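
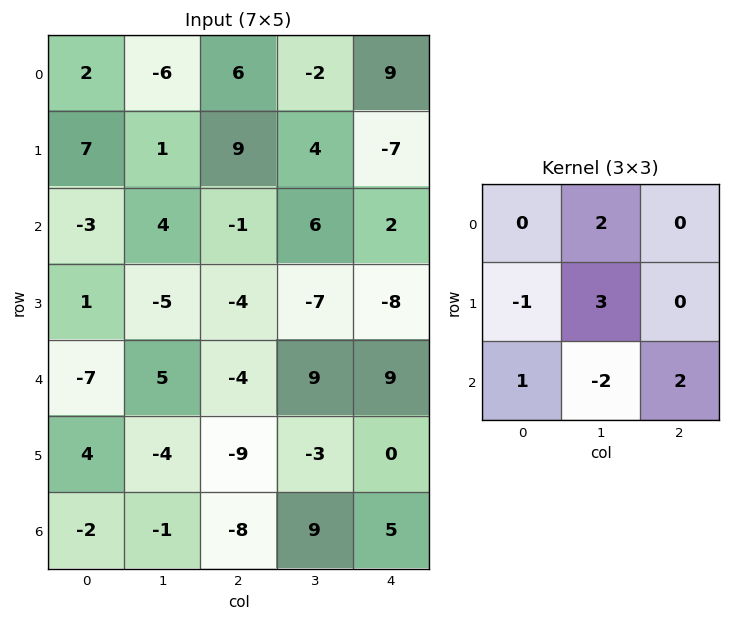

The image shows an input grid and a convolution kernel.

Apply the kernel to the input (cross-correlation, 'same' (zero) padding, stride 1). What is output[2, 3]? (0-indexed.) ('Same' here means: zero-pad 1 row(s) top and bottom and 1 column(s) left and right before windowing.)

21

The receptive field on the zero-padded input at this output position is [9 4 -7 / -1 6 2 / -4 -7 -8]. Elementwise product with the kernel and sum: 4·2 + -1·-1 + 6·3 + -4·1 + -7·-2 + -8·2.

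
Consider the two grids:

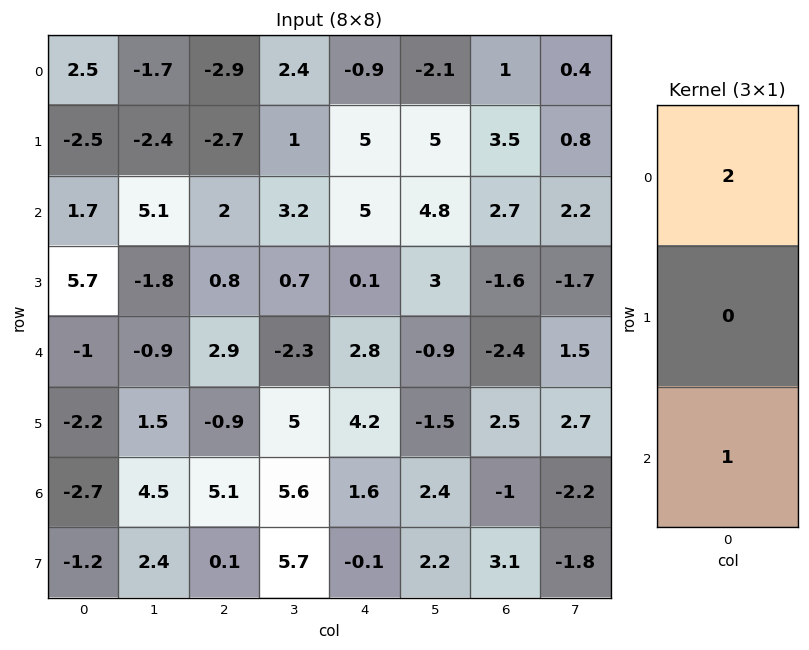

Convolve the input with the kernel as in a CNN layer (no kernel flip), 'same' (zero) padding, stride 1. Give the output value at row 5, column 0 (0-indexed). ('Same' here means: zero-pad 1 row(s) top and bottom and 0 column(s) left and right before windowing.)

The receptive field on the zero-padded input at this output position is [-1 / -2.2 / -2.7]. Elementwise product with the kernel and sum: -1·2 + -2.7·1.

-4.7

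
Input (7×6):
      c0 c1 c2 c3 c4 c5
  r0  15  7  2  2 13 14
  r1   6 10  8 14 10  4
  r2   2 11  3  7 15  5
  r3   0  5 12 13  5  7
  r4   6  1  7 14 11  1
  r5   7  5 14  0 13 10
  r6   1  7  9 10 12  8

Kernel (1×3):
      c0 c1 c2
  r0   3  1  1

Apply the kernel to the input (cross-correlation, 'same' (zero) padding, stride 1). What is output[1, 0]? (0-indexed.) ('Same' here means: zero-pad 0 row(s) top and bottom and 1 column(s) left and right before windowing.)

The receptive field on the zero-padded input at this output position is [0 6 10]. Elementwise product with the kernel and sum: 0·3 + 6·1 + 10·1.

16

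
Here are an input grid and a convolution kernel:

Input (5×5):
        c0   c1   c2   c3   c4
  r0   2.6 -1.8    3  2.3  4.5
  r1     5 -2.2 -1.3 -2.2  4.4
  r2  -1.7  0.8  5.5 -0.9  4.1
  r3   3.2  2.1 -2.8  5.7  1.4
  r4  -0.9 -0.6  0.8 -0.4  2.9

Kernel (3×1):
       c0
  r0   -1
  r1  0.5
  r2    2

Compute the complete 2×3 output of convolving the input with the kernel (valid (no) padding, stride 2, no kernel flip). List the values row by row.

Output[0,0]: The receptive field on the input at this output position is [2.6 / 5 / -1.7]. Elementwise product with the kernel and sum: 2.6·-1 + 5·0.5 + -1.7·2.

-3.5 7.35 5.9
1.5 -5.3 2.4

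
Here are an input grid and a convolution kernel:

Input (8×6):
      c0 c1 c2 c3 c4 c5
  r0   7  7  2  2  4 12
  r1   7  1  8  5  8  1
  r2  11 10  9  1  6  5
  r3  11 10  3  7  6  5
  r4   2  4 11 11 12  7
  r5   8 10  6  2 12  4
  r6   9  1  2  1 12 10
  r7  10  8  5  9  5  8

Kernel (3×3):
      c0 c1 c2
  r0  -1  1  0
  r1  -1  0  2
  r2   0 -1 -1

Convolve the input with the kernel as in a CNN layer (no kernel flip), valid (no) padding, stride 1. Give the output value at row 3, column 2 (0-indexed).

The receptive field on the input at this output position is [3 7 6 / 11 11 12 / 6 2 12]. Elementwise product with the kernel and sum: 3·-1 + 7·1 + 11·-1 + 12·2 + 2·-1 + 12·-1.

3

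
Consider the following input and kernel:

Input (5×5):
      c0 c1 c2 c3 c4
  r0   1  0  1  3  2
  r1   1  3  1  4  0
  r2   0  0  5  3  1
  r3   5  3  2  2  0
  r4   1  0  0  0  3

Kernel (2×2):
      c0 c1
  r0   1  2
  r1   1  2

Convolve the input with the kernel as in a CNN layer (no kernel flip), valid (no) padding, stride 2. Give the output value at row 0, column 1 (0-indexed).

16

The receptive field on the input at this output position is [1 3 / 1 4]. Elementwise product with the kernel and sum: 1·1 + 3·2 + 1·1 + 4·2.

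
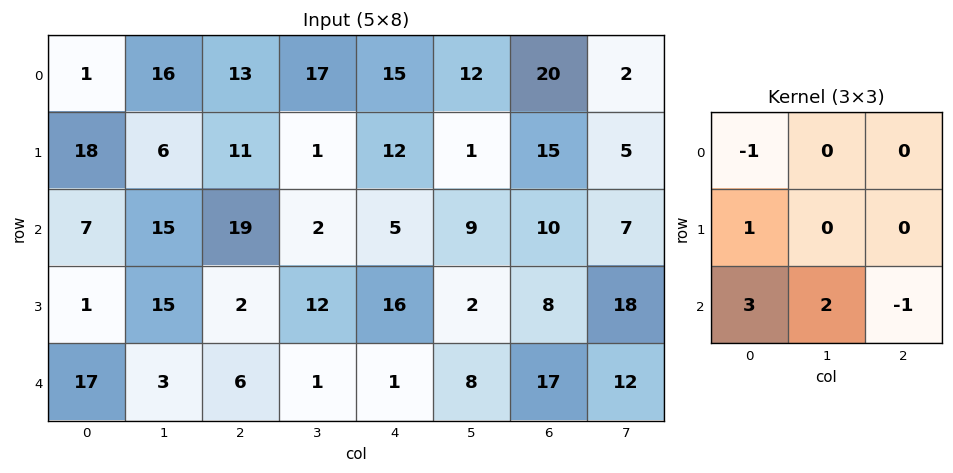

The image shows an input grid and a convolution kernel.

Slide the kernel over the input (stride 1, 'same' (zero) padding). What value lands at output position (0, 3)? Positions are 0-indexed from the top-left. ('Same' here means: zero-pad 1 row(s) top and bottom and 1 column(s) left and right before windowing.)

36

The receptive field on the zero-padded input at this output position is [0 0 0 / 13 17 15 / 11 1 12]. Elementwise product with the kernel and sum: 0·-1 + 13·1 + 11·3 + 1·2 + 12·-1.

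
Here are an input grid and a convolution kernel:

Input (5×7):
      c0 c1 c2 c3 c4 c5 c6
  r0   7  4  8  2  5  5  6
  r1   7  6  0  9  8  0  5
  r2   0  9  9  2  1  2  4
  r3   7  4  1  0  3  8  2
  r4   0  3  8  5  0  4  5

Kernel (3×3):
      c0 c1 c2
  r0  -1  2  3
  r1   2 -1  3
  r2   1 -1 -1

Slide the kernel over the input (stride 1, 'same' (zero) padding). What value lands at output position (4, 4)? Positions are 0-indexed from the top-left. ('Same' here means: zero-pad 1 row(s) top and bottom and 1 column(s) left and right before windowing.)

The receptive field on the zero-padded input at this output position is [0 3 8 / 5 0 4 / 0 0 0]. Elementwise product with the kernel and sum: 0·-1 + 3·2 + 8·3 + 5·2 + 0·-1 + 4·3 + 0·1 + 0·-1 + 0·-1.

52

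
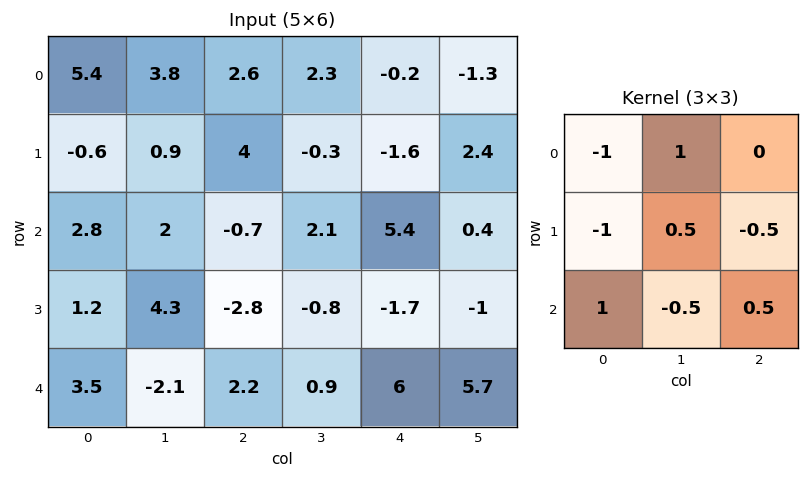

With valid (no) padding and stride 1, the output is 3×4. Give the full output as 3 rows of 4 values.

-1.1 3.45 -2.7 -4.6
-2.3 5 -8.5 -1.35
7.2 -10.75 10.8 4.5

Output[0,0]: The receptive field on the input at this output position is [5.4 3.8 2.6 / -0.6 0.9 4 / 2.8 2 -0.7]. Elementwise product with the kernel and sum: 5.4·-1 + 3.8·1 + -0.6·-1 + 0.9·0.5 + 4·-0.5 + 2.8·1 + 2·-0.5 + -0.7·0.5.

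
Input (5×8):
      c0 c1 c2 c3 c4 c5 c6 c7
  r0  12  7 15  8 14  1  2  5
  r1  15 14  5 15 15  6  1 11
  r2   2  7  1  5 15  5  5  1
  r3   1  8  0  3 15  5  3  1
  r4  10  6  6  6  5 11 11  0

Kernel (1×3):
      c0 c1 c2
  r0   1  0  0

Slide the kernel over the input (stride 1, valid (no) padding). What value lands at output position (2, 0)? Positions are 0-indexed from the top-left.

2

The receptive field on the input at this output position is [2 7 1]. Elementwise product with the kernel and sum: 2·1.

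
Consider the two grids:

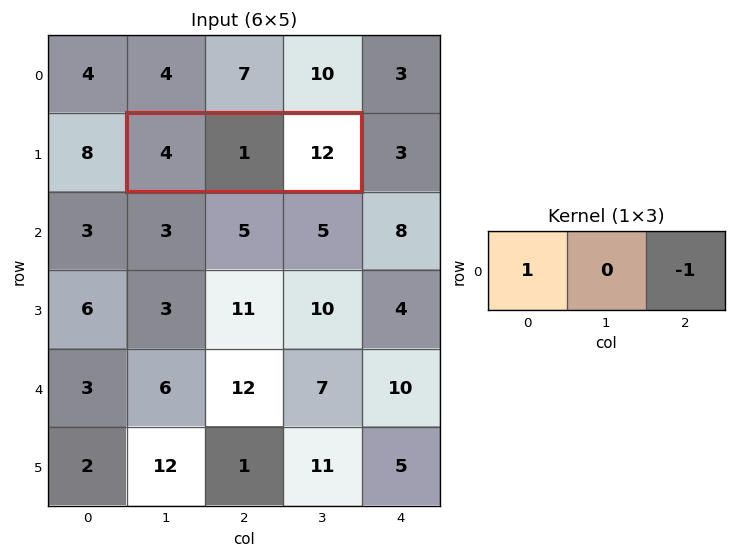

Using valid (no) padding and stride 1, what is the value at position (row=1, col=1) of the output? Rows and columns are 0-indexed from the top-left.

The receptive field on the input at this output position is [4 1 12]. Elementwise product with the kernel and sum: 4·1 + 12·-1.

-8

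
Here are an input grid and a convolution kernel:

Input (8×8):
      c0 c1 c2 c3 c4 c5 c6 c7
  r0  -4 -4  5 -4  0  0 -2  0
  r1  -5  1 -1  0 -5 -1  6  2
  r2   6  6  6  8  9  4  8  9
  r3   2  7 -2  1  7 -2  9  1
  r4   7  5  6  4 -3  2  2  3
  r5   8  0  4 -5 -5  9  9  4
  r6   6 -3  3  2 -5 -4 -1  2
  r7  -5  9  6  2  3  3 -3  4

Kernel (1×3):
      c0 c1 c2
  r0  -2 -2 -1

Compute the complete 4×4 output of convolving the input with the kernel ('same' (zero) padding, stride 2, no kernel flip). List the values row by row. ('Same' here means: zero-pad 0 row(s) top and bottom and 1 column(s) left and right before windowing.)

Output[0,0]: The receptive field on the zero-padded input at this output position is [0 -4 -4]. Elementwise product with the kernel and sum: 0·-2 + -4·-2 + -4·-1.
Output[0,1]: The receptive field on the zero-padded input at this output position is [-4 5 -4]. Elementwise product with the kernel and sum: -4·-2 + 5·-2 + -4·-1.

12 2 8 4
-18 -32 -38 -33
-19 -26 -4 -11
-9 -2 10 8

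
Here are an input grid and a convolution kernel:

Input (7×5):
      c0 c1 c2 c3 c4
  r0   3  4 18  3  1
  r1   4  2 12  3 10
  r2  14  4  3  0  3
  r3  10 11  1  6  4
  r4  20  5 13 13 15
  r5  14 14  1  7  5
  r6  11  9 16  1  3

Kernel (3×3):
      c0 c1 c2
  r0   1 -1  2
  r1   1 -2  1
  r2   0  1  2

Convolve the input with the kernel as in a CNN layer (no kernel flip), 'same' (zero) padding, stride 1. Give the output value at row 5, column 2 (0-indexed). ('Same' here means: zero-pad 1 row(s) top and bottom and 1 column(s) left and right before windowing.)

55

The receptive field on the zero-padded input at this output position is [5 13 13 / 14 1 7 / 9 16 1]. Elementwise product with the kernel and sum: 5·1 + 13·-1 + 13·2 + 14·1 + 1·-2 + 7·1 + 16·1 + 1·2.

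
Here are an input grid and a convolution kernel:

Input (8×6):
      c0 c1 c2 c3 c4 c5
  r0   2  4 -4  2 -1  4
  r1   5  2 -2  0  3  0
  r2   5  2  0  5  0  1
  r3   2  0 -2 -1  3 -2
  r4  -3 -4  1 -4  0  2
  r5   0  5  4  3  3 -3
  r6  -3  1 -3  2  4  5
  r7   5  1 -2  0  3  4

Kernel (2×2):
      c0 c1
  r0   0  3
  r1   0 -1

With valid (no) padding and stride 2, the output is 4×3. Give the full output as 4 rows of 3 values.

10 6 12
6 16 5
-17 -15 9
2 6 11

Output[0,0]: The receptive field on the input at this output position is [2 4 / 5 2]. Elementwise product with the kernel and sum: 4·3 + 2·-1.
Output[0,1]: The receptive field on the input at this output position is [-4 2 / -2 0]. Elementwise product with the kernel and sum: 2·3 + 0·-1.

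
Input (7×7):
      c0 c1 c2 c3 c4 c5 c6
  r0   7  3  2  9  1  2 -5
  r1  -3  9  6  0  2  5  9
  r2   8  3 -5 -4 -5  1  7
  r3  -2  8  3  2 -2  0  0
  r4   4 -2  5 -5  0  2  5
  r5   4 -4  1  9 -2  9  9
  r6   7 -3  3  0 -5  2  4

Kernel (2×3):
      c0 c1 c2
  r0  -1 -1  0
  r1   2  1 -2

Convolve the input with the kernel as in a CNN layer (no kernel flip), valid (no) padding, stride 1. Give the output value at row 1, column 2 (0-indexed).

The receptive field on the input at this output position is [6 0 2 / -5 -4 -5]. Elementwise product with the kernel and sum: 6·-1 + 0·-1 + -5·2 + -4·1 + -5·-2.

-10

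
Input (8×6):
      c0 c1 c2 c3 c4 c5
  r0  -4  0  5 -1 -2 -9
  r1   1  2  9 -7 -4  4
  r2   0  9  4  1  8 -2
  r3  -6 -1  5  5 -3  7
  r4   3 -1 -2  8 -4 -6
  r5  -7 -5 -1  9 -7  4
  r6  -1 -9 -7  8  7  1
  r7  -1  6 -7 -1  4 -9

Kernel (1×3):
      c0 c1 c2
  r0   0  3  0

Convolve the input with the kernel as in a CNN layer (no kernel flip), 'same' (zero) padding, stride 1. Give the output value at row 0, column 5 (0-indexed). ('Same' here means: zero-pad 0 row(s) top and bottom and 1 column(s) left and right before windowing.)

-27

The receptive field on the zero-padded input at this output position is [-2 -9 0]. Elementwise product with the kernel and sum: -9·3.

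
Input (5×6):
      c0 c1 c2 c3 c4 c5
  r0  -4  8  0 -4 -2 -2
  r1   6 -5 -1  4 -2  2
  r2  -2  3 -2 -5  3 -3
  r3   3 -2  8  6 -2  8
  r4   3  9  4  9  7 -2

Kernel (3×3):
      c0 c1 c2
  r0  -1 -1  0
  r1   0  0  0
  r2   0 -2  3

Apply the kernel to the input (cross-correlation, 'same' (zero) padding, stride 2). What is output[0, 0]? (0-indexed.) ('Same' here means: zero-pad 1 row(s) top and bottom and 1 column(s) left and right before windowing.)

The receptive field on the zero-padded input at this output position is [0 0 0 / 0 -4 8 / 0 6 -5]. Elementwise product with the kernel and sum: 0·-1 + 0·-1 + 6·-2 + -5·3.

-27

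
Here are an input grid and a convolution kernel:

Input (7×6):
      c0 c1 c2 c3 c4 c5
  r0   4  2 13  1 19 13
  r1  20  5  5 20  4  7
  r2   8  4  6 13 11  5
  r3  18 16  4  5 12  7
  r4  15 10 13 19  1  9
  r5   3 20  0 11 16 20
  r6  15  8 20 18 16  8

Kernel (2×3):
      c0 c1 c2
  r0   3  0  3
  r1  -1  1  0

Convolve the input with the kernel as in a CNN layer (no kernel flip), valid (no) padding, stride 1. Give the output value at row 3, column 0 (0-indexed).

The receptive field on the input at this output position is [18 16 4 / 15 10 13]. Elementwise product with the kernel and sum: 18·3 + 4·3 + 15·-1 + 10·1.

61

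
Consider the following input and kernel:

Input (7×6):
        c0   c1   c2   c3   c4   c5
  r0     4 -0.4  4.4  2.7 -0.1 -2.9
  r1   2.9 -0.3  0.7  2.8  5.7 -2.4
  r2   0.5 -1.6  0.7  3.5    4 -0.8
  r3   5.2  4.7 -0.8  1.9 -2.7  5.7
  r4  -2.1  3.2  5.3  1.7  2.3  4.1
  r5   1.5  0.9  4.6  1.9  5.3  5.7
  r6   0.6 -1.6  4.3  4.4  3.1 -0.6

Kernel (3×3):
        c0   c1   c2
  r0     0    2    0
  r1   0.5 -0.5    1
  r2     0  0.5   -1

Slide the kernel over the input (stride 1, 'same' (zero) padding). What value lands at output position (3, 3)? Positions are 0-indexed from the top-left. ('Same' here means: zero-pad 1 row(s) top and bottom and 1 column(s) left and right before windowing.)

1.5

The receptive field on the zero-padded input at this output position is [0.7 3.5 4 / -0.8 1.9 -2.7 / 5.3 1.7 2.3]. Elementwise product with the kernel and sum: 3.5·2 + -0.8·0.5 + 1.9·-0.5 + -2.7·1 + 1.7·0.5 + 2.3·-1.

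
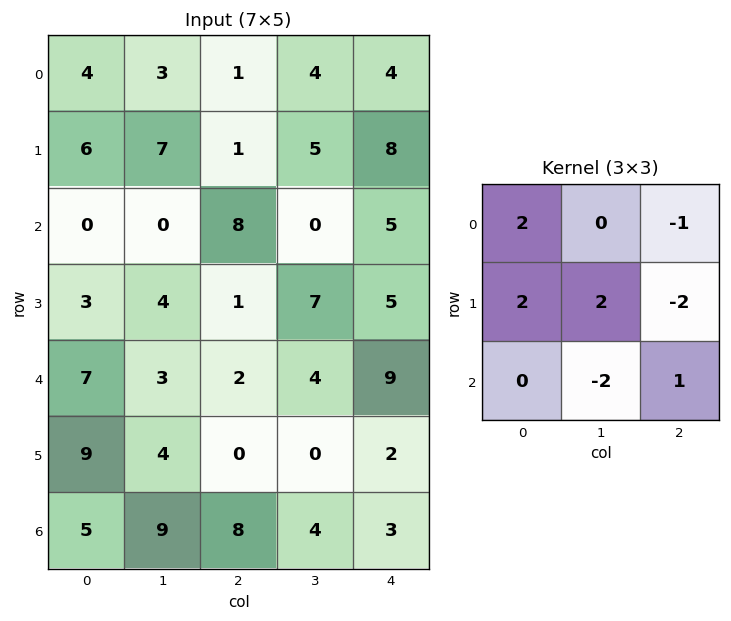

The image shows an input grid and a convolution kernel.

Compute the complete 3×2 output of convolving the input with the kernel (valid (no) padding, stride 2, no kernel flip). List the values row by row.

39 -1
0 18
28 -14

Output[0,0]: The receptive field on the input at this output position is [4 3 1 / 6 7 1 / 0 0 8]. Elementwise product with the kernel and sum: 4·2 + 1·-1 + 6·2 + 7·2 + 1·-2 + 0·-2 + 8·1.
Output[0,1]: The receptive field on the input at this output position is [1 4 4 / 1 5 8 / 8 0 5]. Elementwise product with the kernel and sum: 1·2 + 4·-1 + 1·2 + 5·2 + 8·-2 + 0·-2 + 5·1.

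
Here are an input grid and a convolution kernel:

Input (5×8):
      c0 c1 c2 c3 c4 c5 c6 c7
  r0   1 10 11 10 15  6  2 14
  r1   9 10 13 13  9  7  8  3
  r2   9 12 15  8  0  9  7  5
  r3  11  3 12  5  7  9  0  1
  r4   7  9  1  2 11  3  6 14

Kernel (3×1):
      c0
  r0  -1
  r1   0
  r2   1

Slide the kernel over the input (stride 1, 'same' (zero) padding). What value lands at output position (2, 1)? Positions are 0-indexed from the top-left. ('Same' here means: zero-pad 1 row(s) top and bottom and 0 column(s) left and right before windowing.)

-7

The receptive field on the zero-padded input at this output position is [10 / 12 / 3]. Elementwise product with the kernel and sum: 10·-1 + 3·1.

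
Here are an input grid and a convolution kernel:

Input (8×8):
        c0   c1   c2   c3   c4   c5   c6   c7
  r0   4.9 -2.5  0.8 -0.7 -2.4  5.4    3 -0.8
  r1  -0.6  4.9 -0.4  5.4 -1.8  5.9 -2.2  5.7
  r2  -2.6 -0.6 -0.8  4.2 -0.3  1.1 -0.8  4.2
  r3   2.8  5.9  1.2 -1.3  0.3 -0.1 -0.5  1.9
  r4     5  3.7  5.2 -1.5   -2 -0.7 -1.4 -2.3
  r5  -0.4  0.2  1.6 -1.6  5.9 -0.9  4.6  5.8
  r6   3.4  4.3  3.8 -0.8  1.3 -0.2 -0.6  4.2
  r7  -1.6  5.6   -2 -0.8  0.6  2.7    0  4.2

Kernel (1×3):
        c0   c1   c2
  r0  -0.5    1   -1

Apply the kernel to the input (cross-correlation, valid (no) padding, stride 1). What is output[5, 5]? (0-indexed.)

The receptive field on the input at this output position is [-0.9 4.6 5.8]. Elementwise product with the kernel and sum: -0.9·-0.5 + 4.6·1 + 5.8·-1.

-0.75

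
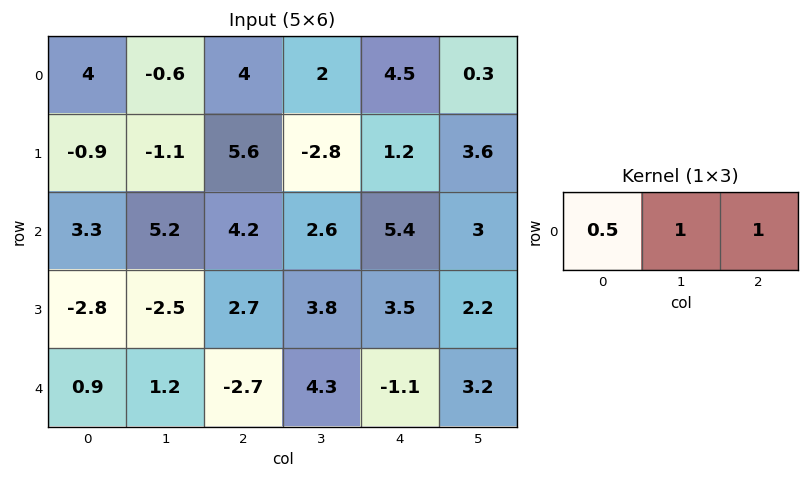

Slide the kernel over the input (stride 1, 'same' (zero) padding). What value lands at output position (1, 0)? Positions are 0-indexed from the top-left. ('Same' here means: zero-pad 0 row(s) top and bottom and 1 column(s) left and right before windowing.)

-2

The receptive field on the zero-padded input at this output position is [0 -0.9 -1.1]. Elementwise product with the kernel and sum: 0·0.5 + -0.9·1 + -1.1·1.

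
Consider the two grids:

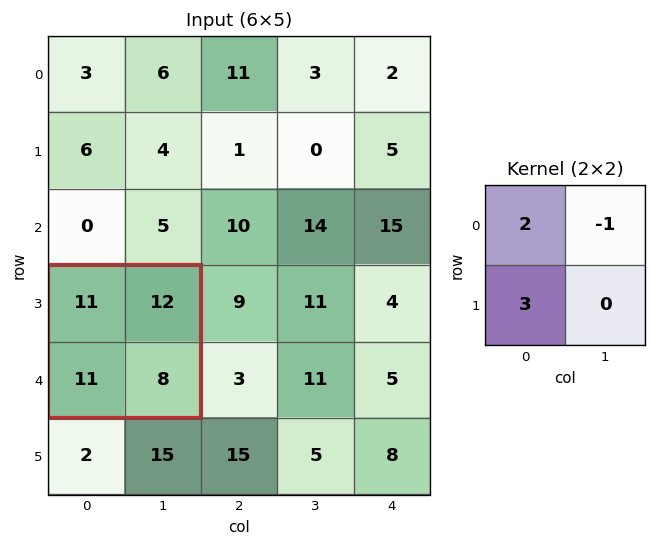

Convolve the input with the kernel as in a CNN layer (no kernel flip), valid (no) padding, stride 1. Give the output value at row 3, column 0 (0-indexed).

The receptive field on the input at this output position is [11 12 / 11 8]. Elementwise product with the kernel and sum: 11·2 + 12·-1 + 11·3.

43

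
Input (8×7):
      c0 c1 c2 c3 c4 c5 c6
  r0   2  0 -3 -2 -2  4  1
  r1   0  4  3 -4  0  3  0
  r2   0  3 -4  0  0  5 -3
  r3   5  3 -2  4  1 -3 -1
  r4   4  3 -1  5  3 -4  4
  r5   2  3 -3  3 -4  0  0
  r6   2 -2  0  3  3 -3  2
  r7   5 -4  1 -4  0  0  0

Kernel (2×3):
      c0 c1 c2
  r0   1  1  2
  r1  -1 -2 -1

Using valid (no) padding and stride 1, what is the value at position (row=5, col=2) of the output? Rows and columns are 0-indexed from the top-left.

-17

The receptive field on the input at this output position is [-3 3 -4 / 0 3 3]. Elementwise product with the kernel and sum: -3·1 + 3·1 + -4·2 + 0·-1 + 3·-2 + 3·-1.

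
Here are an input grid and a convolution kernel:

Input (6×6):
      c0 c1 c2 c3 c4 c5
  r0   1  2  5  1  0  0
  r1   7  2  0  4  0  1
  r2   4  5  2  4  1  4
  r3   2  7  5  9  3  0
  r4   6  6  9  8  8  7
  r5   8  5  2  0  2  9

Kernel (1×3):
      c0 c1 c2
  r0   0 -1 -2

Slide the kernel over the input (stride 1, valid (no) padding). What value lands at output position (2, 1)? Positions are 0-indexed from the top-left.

The receptive field on the input at this output position is [5 2 4]. Elementwise product with the kernel and sum: 2·-1 + 4·-2.

-10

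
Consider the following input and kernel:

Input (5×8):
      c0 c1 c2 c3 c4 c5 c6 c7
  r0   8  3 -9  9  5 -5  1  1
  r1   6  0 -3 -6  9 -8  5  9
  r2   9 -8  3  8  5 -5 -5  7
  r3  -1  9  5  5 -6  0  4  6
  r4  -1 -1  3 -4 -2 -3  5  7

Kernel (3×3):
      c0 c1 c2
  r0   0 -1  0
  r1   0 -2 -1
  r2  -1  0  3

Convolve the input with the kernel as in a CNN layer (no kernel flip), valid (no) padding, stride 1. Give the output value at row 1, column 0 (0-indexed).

The receptive field on the input at this output position is [6 0 -3 / 9 -8 3 / -1 9 5]. Elementwise product with the kernel and sum: 0·-1 + -8·-2 + 3·-1 + -1·-1 + 5·3.

29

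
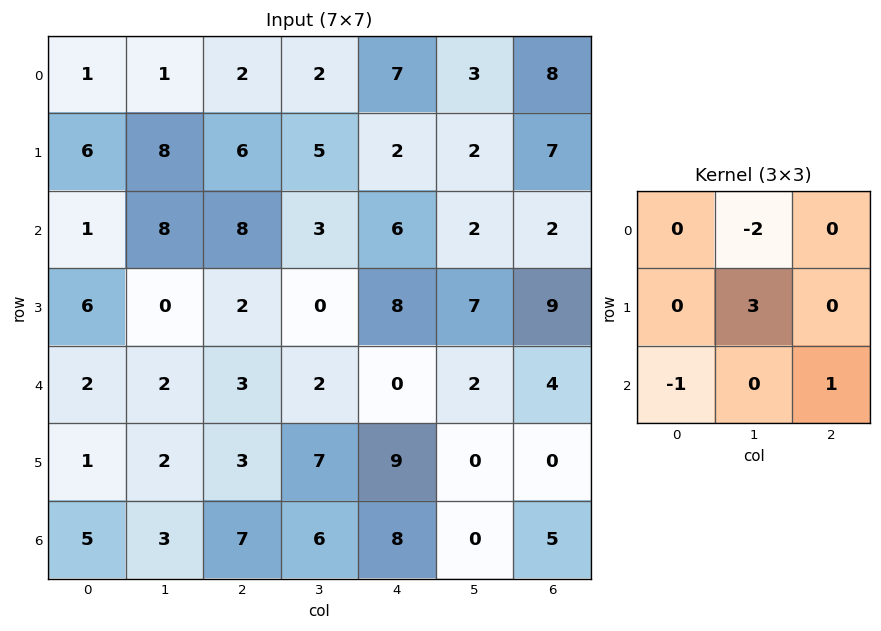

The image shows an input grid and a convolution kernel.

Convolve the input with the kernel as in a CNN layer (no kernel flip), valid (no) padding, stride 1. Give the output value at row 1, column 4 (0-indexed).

The receptive field on the input at this output position is [2 2 7 / 6 2 2 / 8 7 9]. Elementwise product with the kernel and sum: 2·-2 + 2·3 + 8·-1 + 9·1.

3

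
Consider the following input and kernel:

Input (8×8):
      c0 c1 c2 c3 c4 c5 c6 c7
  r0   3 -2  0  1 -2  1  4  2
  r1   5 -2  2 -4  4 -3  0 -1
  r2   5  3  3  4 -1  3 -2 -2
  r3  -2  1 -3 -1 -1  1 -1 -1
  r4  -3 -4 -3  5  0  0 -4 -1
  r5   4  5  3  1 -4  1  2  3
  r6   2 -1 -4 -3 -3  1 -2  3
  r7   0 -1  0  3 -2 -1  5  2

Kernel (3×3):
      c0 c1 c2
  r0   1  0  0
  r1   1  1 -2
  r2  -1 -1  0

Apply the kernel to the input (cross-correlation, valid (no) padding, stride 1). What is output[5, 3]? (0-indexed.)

-8

The receptive field on the input at this output position is [1 -4 1 / -3 -3 1 / 3 -2 -1]. Elementwise product with the kernel and sum: 1·1 + -3·1 + -3·1 + 1·-2 + 3·-1 + -2·-1.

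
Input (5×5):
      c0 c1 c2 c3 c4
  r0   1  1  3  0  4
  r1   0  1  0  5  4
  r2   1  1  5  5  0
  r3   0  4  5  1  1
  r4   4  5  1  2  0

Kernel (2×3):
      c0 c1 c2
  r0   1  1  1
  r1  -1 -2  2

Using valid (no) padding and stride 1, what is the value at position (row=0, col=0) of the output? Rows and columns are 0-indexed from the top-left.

The receptive field on the input at this output position is [1 1 3 / 0 1 0]. Elementwise product with the kernel and sum: 1·1 + 1·1 + 3·1 + 0·-1 + 1·-2 + 0·2.

3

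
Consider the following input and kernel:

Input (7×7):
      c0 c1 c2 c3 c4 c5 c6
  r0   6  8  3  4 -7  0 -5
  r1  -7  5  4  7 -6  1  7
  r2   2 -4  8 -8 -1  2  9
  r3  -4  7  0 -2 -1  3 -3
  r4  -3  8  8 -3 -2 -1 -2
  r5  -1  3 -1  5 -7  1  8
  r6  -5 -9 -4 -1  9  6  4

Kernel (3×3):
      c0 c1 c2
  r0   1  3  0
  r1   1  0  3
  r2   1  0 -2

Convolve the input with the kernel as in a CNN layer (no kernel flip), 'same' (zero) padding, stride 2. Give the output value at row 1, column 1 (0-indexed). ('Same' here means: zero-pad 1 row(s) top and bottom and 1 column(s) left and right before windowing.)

0

The receptive field on the zero-padded input at this output position is [5 4 7 / -4 8 -8 / 7 0 -2]. Elementwise product with the kernel and sum: 5·1 + 4·3 + -4·1 + -8·3 + 7·1 + -2·-2.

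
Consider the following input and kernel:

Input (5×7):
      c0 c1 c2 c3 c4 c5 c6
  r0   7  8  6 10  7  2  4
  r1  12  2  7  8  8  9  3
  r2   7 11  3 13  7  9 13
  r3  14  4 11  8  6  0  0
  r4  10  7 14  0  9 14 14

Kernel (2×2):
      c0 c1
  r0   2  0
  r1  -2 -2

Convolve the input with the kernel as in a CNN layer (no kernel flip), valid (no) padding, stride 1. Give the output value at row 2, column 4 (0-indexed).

The receptive field on the input at this output position is [7 9 / 6 0]. Elementwise product with the kernel and sum: 7·2 + 6·-2 + 0·-2.

2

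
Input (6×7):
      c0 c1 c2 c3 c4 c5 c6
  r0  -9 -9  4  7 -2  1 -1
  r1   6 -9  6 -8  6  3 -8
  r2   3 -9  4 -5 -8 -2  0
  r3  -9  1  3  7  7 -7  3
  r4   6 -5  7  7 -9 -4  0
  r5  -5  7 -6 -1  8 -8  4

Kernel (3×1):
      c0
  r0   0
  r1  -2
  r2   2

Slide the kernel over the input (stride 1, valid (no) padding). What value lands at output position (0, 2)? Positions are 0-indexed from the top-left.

-4

The receptive field on the input at this output position is [4 / 6 / 4]. Elementwise product with the kernel and sum: 6·-2 + 4·2.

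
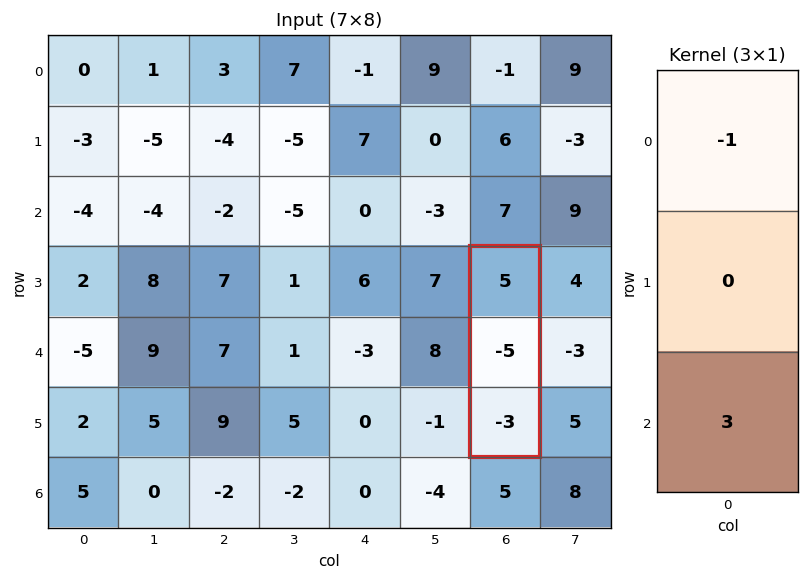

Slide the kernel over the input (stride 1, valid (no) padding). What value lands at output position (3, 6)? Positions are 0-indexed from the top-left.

The receptive field on the input at this output position is [5 / -5 / -3]. Elementwise product with the kernel and sum: 5·-1 + -3·3.

-14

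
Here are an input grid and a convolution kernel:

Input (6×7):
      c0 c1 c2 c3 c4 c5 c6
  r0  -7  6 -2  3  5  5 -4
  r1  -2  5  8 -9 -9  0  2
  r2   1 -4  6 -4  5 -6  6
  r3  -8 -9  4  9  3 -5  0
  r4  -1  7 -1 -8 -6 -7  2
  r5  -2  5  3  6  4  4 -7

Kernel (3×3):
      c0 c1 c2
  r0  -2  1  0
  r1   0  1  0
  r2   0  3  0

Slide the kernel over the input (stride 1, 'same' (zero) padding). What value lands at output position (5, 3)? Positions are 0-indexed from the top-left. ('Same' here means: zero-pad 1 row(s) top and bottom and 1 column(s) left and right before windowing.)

0

The receptive field on the zero-padded input at this output position is [-1 -8 -6 / 3 6 4 / 0 0 0]. Elementwise product with the kernel and sum: -1·-2 + -8·1 + 6·1 + 0·3.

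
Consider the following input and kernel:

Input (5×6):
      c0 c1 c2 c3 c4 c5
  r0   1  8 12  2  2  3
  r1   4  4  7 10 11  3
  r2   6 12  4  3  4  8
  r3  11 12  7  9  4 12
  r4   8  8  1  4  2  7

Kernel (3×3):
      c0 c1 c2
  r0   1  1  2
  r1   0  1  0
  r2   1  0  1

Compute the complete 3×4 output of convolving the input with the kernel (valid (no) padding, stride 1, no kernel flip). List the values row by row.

Output[0,0]: The receptive field on the input at this output position is [1 8 12 / 4 4 7 / 6 12 4]. Elementwise product with the kernel and sum: 1·1 + 8·1 + 12·2 + 4·1 + 6·1 + 4·1.
Output[0,1]: The receptive field on the input at this output position is [8 12 2 / 4 7 10 / 12 4 3]. Elementwise product with the kernel and sum: 8·1 + 12·1 + 2·2 + 7·1 + 12·1 + 3·1.

47 46 36 32
52 56 53 52
47 41 27 38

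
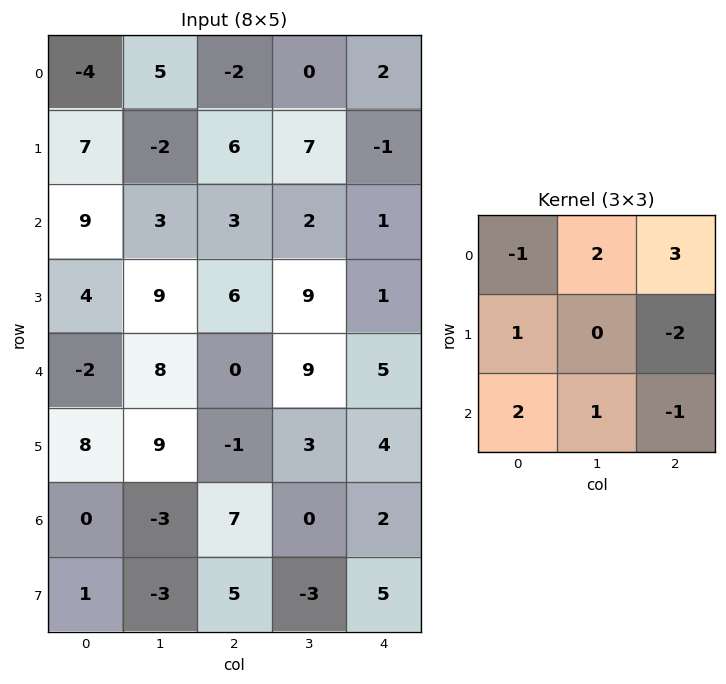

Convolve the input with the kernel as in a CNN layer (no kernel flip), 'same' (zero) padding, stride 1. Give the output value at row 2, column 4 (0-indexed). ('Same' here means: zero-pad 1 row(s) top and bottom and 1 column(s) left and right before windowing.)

12

The receptive field on the zero-padded input at this output position is [7 -1 0 / 2 1 0 / 9 1 0]. Elementwise product with the kernel and sum: 7·-1 + -1·2 + 0·3 + 2·1 + 0·-2 + 9·2 + 1·1 + 0·-1.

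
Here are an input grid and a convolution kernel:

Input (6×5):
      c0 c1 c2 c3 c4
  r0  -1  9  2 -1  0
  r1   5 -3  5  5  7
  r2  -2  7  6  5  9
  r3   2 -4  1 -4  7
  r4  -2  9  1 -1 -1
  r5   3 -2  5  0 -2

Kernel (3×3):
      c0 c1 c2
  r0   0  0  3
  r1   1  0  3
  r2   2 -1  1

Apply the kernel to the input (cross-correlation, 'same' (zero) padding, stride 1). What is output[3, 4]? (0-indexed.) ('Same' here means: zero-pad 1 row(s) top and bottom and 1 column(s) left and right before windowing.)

-5

The receptive field on the zero-padded input at this output position is [5 9 0 / -4 7 0 / -1 -1 0]. Elementwise product with the kernel and sum: 0·3 + -4·1 + 0·3 + -1·2 + -1·-1 + 0·1.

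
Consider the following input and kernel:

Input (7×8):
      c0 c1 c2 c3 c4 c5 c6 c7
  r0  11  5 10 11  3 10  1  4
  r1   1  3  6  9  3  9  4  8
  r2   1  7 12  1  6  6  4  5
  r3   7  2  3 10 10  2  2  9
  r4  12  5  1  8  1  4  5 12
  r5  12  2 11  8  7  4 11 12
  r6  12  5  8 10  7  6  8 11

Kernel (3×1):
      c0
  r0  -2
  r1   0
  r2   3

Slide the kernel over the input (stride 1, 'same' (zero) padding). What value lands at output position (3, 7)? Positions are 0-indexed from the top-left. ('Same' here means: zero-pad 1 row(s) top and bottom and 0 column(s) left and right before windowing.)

The receptive field on the zero-padded input at this output position is [5 / 9 / 12]. Elementwise product with the kernel and sum: 5·-2 + 12·3.

26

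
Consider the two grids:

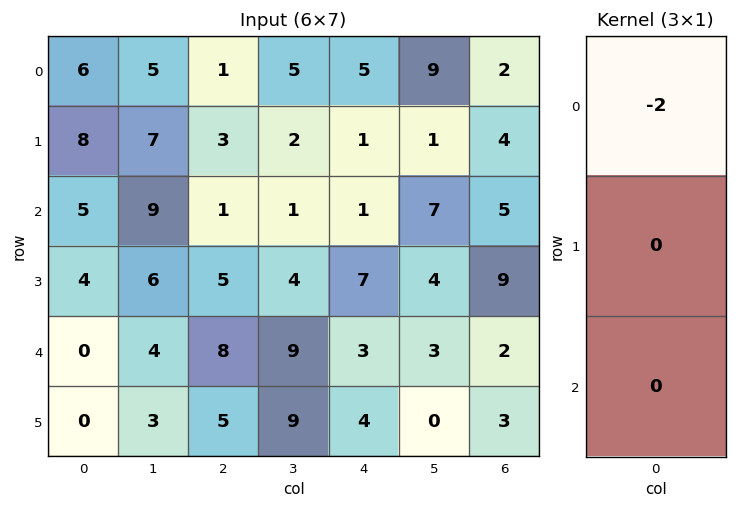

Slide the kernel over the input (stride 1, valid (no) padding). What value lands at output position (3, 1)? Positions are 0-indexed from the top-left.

The receptive field on the input at this output position is [6 / 4 / 3]. Elementwise product with the kernel and sum: 6·-2.

-12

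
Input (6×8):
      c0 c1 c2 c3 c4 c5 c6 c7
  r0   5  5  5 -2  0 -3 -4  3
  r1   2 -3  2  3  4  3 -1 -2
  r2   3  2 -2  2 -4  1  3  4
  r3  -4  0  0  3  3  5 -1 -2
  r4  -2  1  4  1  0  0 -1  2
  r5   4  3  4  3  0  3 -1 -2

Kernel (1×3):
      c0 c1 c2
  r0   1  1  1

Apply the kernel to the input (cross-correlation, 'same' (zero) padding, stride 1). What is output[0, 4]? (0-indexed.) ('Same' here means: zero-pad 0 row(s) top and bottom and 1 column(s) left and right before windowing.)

The receptive field on the zero-padded input at this output position is [-2 0 -3]. Elementwise product with the kernel and sum: -2·1 + 0·1 + -3·1.

-5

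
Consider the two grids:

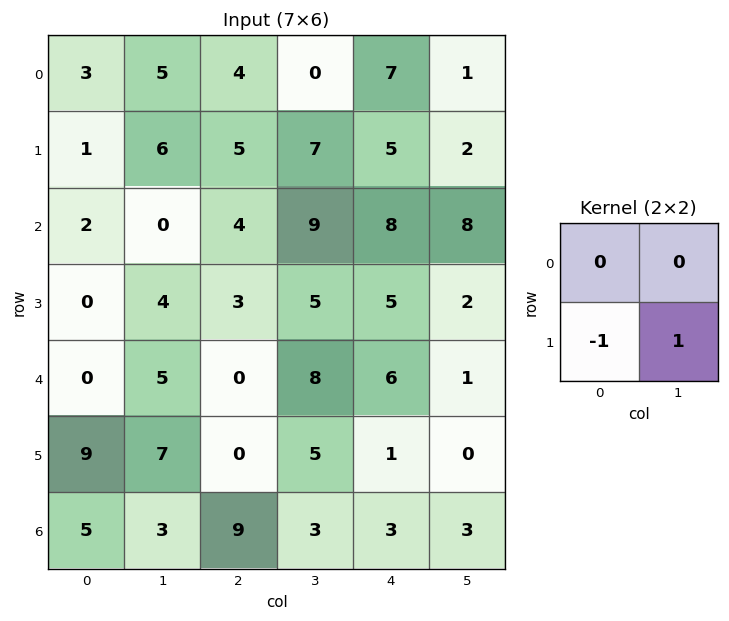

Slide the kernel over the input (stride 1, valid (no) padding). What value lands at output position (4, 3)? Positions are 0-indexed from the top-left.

The receptive field on the input at this output position is [8 6 / 5 1]. Elementwise product with the kernel and sum: 5·-1 + 1·1.

-4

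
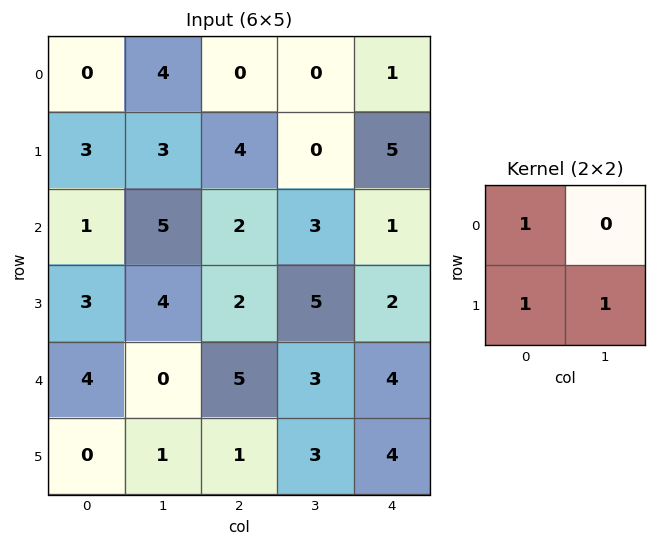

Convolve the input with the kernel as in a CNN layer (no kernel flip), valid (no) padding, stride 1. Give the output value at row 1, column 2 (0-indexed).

The receptive field on the input at this output position is [4 0 / 2 3]. Elementwise product with the kernel and sum: 4·1 + 2·1 + 3·1.

9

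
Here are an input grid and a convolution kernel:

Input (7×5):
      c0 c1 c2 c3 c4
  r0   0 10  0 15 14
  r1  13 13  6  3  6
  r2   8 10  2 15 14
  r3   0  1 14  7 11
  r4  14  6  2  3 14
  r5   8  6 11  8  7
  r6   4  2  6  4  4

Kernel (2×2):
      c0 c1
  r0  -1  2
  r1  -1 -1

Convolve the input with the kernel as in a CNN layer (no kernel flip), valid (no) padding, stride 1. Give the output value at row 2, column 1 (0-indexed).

-21

The receptive field on the input at this output position is [10 2 / 1 14]. Elementwise product with the kernel and sum: 10·-1 + 2·2 + 1·-1 + 14·-1.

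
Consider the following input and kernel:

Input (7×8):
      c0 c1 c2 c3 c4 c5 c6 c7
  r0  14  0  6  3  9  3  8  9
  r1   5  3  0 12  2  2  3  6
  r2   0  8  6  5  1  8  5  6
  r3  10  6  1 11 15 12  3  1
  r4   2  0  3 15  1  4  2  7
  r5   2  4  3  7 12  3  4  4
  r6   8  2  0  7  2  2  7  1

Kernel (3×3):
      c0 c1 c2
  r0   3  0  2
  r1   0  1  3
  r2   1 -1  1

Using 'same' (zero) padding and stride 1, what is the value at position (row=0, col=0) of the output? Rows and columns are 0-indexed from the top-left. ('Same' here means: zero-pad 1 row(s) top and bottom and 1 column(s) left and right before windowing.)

The receptive field on the zero-padded input at this output position is [0 0 0 / 0 14 0 / 0 5 3]. Elementwise product with the kernel and sum: 0·3 + 0·2 + 14·1 + 0·3 + 0·1 + 5·-1 + 3·1.

12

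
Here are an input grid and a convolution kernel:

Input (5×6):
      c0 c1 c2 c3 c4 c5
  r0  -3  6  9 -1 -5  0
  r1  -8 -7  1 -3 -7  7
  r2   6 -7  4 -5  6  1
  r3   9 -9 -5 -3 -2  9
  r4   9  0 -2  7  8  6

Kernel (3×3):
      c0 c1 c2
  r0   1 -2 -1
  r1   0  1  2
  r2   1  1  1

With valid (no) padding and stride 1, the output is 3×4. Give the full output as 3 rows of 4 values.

-26 -24 4 18
1 -29 11 16
4 -16 14 19

Output[0,0]: The receptive field on the input at this output position is [-3 6 9 / -8 -7 1 / 6 -7 4]. Elementwise product with the kernel and sum: -3·1 + 6·-2 + 9·-1 + -7·1 + 1·2 + 6·1 + -7·1 + 4·1.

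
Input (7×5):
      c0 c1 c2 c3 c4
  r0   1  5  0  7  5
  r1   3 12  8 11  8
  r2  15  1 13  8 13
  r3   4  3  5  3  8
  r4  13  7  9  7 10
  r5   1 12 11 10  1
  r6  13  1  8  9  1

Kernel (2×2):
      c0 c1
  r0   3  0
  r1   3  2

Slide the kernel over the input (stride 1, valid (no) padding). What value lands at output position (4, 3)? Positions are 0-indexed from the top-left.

The receptive field on the input at this output position is [7 10 / 10 1]. Elementwise product with the kernel and sum: 7·3 + 10·3 + 1·2.

53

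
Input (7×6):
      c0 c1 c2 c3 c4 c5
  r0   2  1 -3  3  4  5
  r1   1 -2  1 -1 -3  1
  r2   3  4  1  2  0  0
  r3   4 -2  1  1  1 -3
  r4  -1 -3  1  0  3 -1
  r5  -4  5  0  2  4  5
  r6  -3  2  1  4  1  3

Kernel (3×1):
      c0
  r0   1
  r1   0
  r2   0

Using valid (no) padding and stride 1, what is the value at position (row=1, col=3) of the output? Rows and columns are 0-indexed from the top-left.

The receptive field on the input at this output position is [-1 / 2 / 1]. Elementwise product with the kernel and sum: -1·1.

-1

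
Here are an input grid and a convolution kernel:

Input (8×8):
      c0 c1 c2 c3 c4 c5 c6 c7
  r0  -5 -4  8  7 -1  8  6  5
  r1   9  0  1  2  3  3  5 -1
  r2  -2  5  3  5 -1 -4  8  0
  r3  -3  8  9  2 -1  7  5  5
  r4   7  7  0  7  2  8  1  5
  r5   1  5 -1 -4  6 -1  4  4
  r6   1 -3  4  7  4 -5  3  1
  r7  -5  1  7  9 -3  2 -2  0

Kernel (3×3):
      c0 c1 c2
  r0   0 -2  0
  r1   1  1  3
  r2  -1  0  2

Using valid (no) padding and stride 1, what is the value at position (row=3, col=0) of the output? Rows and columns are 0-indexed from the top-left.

-5

The receptive field on the input at this output position is [-3 8 9 / 7 7 0 / 1 5 -1]. Elementwise product with the kernel and sum: 8·-2 + 7·1 + 7·1 + 0·3 + 1·-1 + -1·2.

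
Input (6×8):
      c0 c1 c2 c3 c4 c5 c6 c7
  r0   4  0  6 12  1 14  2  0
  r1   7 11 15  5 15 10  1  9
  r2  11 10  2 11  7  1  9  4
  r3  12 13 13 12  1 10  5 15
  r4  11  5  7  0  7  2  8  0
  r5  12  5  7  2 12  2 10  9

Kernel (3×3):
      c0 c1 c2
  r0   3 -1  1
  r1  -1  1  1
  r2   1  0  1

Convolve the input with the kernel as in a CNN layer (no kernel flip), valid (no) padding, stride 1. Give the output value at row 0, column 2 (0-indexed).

21

The receptive field on the input at this output position is [6 12 1 / 15 5 15 / 2 11 7]. Elementwise product with the kernel and sum: 6·3 + 12·-1 + 1·1 + 15·-1 + 5·1 + 15·1 + 2·1 + 7·1.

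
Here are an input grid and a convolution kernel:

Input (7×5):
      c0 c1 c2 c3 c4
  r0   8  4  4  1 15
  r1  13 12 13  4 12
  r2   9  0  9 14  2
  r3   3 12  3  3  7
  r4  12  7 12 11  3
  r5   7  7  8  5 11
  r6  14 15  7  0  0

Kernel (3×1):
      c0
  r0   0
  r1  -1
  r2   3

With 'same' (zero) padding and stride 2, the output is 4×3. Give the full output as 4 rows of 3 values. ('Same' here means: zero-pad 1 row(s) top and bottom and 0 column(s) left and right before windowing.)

Output[0,0]: The receptive field on the zero-padded input at this output position is [0 / 8 / 13]. Elementwise product with the kernel and sum: 8·-1 + 13·3.

31 35 21
0 0 19
9 12 30
-14 -7 0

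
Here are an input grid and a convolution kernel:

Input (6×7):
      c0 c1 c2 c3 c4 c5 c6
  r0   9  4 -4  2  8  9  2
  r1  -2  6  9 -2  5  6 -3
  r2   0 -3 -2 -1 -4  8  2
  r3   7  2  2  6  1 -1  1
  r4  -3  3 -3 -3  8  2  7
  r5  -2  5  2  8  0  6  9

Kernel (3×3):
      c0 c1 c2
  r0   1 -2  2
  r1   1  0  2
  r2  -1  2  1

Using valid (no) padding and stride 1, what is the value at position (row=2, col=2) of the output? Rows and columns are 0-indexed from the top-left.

1

The receptive field on the input at this output position is [-2 -1 -4 / 2 6 1 / -3 -3 8]. Elementwise product with the kernel and sum: -2·1 + -1·-2 + -4·2 + 2·1 + 1·2 + -3·-1 + -3·2 + 8·1.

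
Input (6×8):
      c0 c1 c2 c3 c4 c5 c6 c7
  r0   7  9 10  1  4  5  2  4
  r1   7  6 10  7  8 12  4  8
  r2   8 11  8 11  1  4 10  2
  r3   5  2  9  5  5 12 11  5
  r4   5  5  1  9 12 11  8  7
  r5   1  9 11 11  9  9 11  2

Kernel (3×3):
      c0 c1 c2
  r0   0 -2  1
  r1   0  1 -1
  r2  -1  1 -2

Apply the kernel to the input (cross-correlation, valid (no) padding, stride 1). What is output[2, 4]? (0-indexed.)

The receptive field on the input at this output position is [1 4 10 / 5 12 11 / 12 11 8]. Elementwise product with the kernel and sum: 4·-2 + 10·1 + 12·1 + 11·-1 + 12·-1 + 11·1 + 8·-2.

-14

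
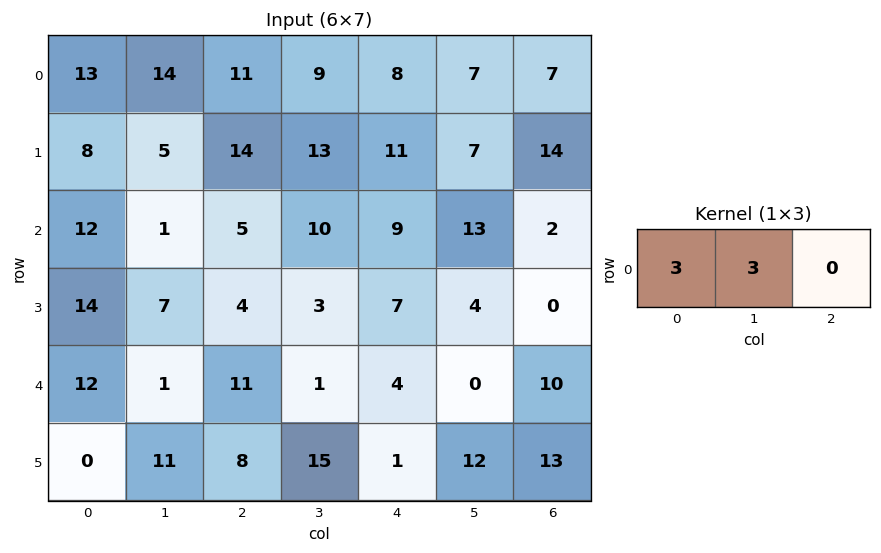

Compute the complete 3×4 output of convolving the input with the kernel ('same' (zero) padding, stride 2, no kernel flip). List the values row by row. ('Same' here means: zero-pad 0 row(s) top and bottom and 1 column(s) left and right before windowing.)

Output[0,0]: The receptive field on the zero-padded input at this output position is [0 13 14]. Elementwise product with the kernel and sum: 0·3 + 13·3.
Output[0,1]: The receptive field on the zero-padded input at this output position is [14 11 9]. Elementwise product with the kernel and sum: 14·3 + 11·3.

39 75 51 42
36 18 57 45
36 36 15 30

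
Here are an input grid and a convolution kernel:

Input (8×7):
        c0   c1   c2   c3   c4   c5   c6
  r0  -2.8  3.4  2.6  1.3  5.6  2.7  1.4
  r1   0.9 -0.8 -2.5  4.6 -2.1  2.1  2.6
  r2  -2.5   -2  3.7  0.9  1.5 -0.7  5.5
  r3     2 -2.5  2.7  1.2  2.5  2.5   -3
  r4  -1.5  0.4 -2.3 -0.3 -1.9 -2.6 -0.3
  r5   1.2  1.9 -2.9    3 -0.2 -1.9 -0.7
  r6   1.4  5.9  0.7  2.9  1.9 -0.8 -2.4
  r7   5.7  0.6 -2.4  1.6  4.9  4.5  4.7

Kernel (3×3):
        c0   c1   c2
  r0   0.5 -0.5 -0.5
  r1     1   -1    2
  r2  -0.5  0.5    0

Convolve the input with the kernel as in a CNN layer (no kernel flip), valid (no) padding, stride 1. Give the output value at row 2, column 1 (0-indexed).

-7.45

The receptive field on the input at this output position is [-2 3.7 0.9 / -2.5 2.7 1.2 / 0.4 -2.3 -0.3]. Elementwise product with the kernel and sum: -2·0.5 + 3.7·-0.5 + 0.9·-0.5 + -2.5·1 + 2.7·-1 + 1.2·2 + 0.4·-0.5 + -2.3·0.5.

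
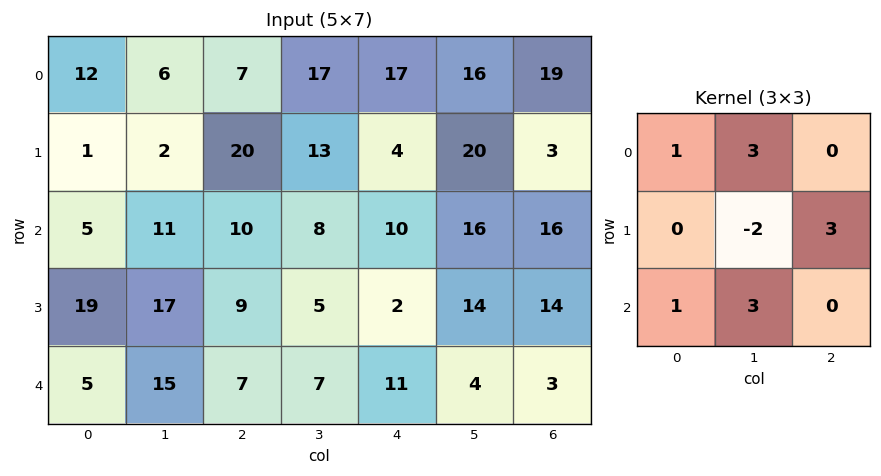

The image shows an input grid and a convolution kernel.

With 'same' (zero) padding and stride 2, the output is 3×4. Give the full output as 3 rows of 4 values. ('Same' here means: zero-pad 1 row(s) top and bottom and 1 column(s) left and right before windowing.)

-3 99 39 -9
83 110 64 53
92 51 1 50

Output[0,0]: The receptive field on the zero-padded input at this output position is [0 0 0 / 0 12 6 / 0 1 2]. Elementwise product with the kernel and sum: 0·1 + 0·3 + 12·-2 + 6·3 + 0·1 + 1·3.
Output[0,1]: The receptive field on the zero-padded input at this output position is [0 0 0 / 6 7 17 / 2 20 13]. Elementwise product with the kernel and sum: 0·1 + 0·3 + 7·-2 + 17·3 + 2·1 + 20·3.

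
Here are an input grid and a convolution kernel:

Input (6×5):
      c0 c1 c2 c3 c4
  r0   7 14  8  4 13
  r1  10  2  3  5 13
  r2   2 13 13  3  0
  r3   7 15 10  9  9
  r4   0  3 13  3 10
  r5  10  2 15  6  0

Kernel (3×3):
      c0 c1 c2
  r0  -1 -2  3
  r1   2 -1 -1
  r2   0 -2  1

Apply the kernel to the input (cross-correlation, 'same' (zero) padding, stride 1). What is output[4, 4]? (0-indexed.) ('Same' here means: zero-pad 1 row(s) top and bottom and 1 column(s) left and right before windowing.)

-31

The receptive field on the zero-padded input at this output position is [9 9 0 / 3 10 0 / 6 0 0]. Elementwise product with the kernel and sum: 9·-1 + 9·-2 + 0·3 + 3·2 + 10·-1 + 0·-1 + 0·-2 + 0·1.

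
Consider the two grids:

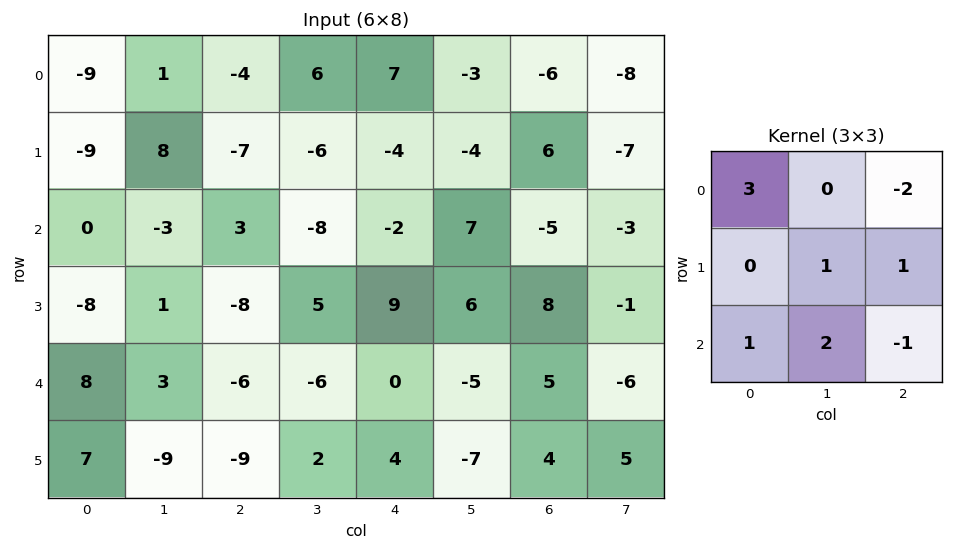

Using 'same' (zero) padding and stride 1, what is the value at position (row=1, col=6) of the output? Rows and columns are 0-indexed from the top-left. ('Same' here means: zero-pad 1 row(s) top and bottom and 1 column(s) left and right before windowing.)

The receptive field on the zero-padded input at this output position is [-3 -6 -8 / -4 6 -7 / 7 -5 -3]. Elementwise product with the kernel and sum: -3·3 + -8·-2 + 6·1 + -7·1 + 7·1 + -5·2 + -3·-1.

6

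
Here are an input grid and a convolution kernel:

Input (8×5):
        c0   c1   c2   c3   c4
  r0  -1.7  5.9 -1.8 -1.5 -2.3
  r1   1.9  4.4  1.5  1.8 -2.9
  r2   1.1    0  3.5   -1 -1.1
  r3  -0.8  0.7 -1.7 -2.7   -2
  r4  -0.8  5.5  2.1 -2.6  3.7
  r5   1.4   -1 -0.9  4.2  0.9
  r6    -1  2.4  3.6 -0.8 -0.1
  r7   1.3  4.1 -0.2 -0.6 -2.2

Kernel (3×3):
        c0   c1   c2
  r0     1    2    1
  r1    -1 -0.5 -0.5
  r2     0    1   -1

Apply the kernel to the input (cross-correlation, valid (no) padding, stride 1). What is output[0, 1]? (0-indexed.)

The receptive field on the input at this output position is [5.9 -1.8 -1.5 / 4.4 1.5 1.8 / 0 3.5 -1]. Elementwise product with the kernel and sum: 5.9·1 + -1.8·2 + -1.5·1 + 4.4·-1 + 1.5·-0.5 + 1.8·-0.5 + 3.5·1 + -1·-1.

-0.75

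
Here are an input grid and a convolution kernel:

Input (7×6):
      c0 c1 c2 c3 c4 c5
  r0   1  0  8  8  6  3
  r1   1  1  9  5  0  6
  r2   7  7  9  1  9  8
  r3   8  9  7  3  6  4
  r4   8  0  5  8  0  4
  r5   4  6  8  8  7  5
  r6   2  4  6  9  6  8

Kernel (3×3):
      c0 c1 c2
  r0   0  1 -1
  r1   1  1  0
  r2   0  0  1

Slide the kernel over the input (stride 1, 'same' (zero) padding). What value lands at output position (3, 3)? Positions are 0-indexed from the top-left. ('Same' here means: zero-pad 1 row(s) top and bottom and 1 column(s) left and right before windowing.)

2

The receptive field on the zero-padded input at this output position is [9 1 9 / 7 3 6 / 5 8 0]. Elementwise product with the kernel and sum: 1·1 + 9·-1 + 7·1 + 3·1 + 0·1.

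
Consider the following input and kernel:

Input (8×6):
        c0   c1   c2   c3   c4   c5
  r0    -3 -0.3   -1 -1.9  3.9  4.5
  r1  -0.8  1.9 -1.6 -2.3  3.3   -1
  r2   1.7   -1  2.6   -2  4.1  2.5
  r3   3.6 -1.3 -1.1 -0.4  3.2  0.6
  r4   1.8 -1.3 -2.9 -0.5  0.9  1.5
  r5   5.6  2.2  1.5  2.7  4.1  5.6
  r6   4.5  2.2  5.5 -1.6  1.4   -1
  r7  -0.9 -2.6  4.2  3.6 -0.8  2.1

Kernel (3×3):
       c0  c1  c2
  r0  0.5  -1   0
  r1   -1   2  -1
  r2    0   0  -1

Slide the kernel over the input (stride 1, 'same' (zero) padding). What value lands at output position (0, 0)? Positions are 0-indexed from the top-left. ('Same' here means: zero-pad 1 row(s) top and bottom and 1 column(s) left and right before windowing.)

-7.6

The receptive field on the zero-padded input at this output position is [0 0 0 / 0 -3 -0.3 / 0 -0.8 1.9]. Elementwise product with the kernel and sum: 0·0.5 + 0·-1 + 0·-1 + -3·2 + -0.3·-1 + 1.9·-1.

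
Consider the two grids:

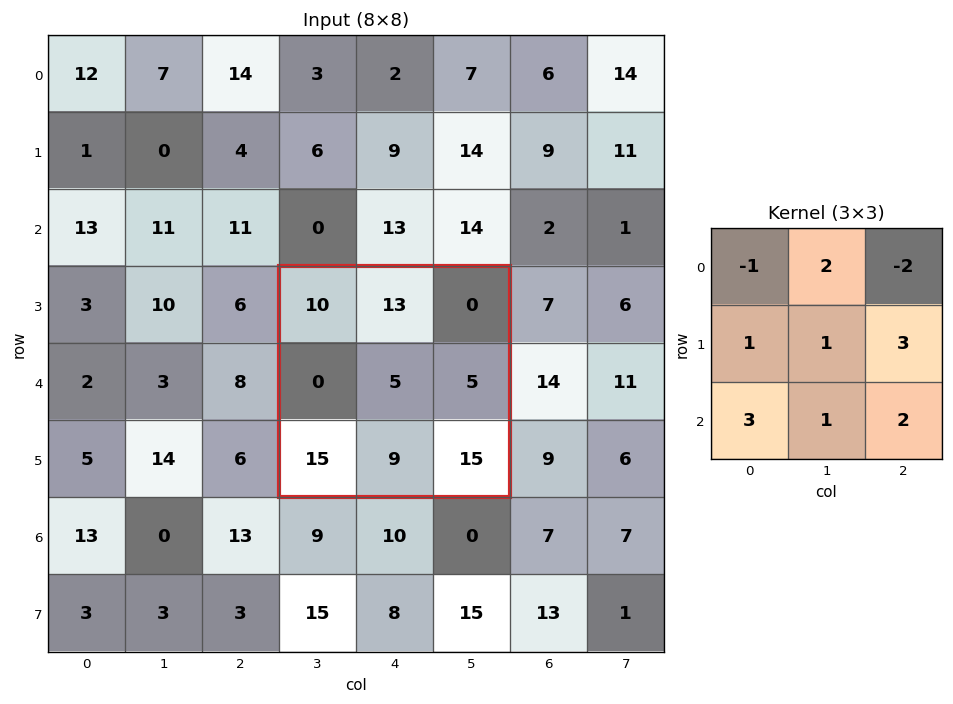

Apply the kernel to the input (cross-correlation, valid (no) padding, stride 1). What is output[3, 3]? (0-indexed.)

120

The receptive field on the input at this output position is [10 13 0 / 0 5 5 / 15 9 15]. Elementwise product with the kernel and sum: 10·-1 + 13·2 + 0·-2 + 0·1 + 5·1 + 5·3 + 15·3 + 9·1 + 15·2.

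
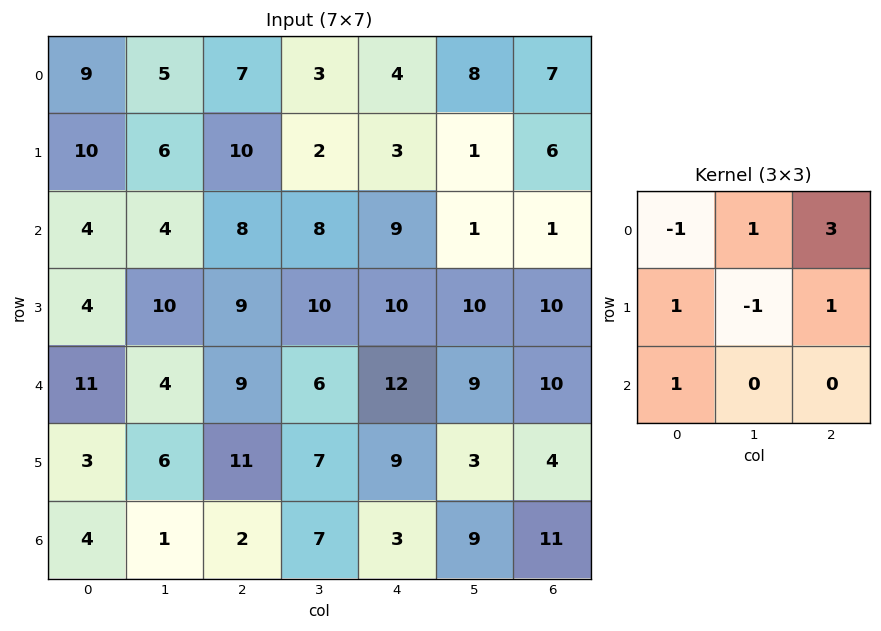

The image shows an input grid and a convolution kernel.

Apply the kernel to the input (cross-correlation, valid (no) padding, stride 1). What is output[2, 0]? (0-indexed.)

38

The receptive field on the input at this output position is [4 4 8 / 4 10 9 / 11 4 9]. Elementwise product with the kernel and sum: 4·-1 + 4·1 + 8·3 + 4·1 + 10·-1 + 9·1 + 11·1.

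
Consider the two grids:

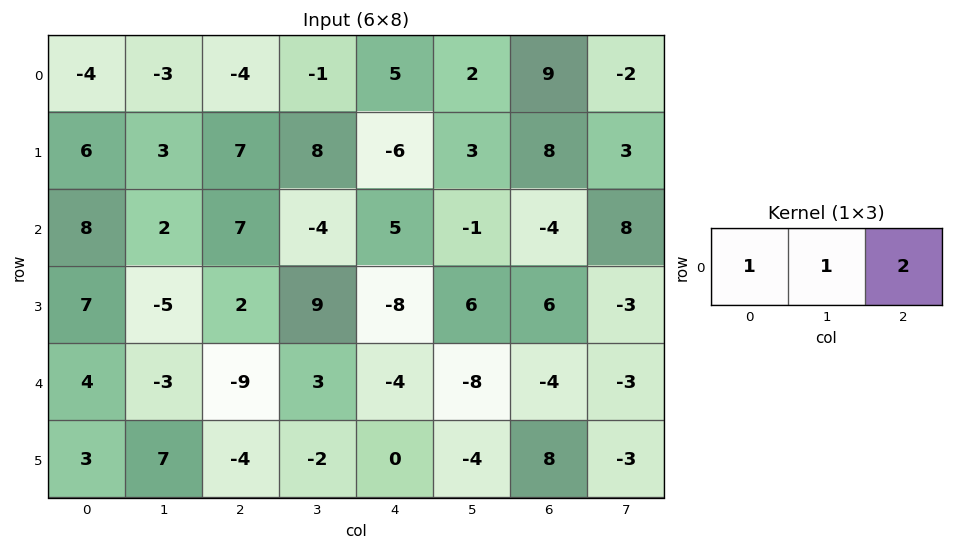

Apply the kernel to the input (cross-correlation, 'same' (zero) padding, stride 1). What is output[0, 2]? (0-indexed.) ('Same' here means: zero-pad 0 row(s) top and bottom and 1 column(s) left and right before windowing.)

-9

The receptive field on the zero-padded input at this output position is [-3 -4 -1]. Elementwise product with the kernel and sum: -3·1 + -4·1 + -1·2.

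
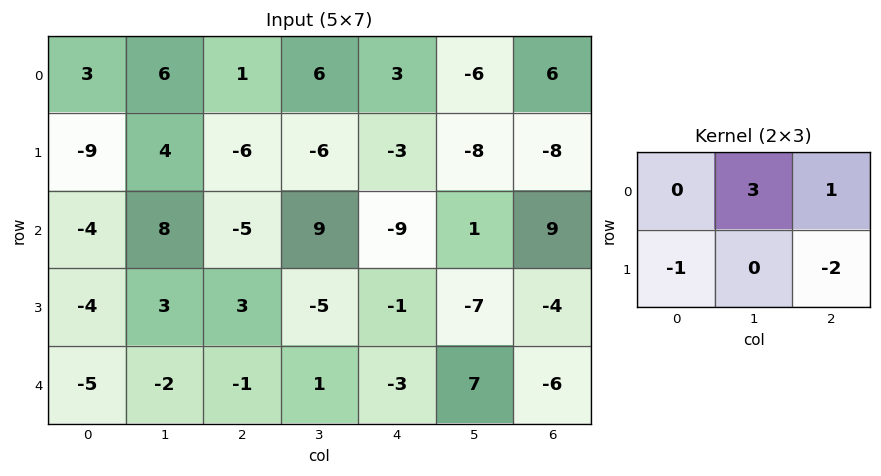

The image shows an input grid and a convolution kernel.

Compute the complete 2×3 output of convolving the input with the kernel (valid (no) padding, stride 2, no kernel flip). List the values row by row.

Output[0,0]: The receptive field on the input at this output position is [3 6 1 / -9 4 -6]. Elementwise product with the kernel and sum: 6·3 + 1·1 + -9·-1 + -6·-2.
Output[0,1]: The receptive field on the input at this output position is [1 6 3 / -6 -6 -3]. Elementwise product with the kernel and sum: 6·3 + 3·1 + -6·-1 + -3·-2.

40 33 7
17 17 21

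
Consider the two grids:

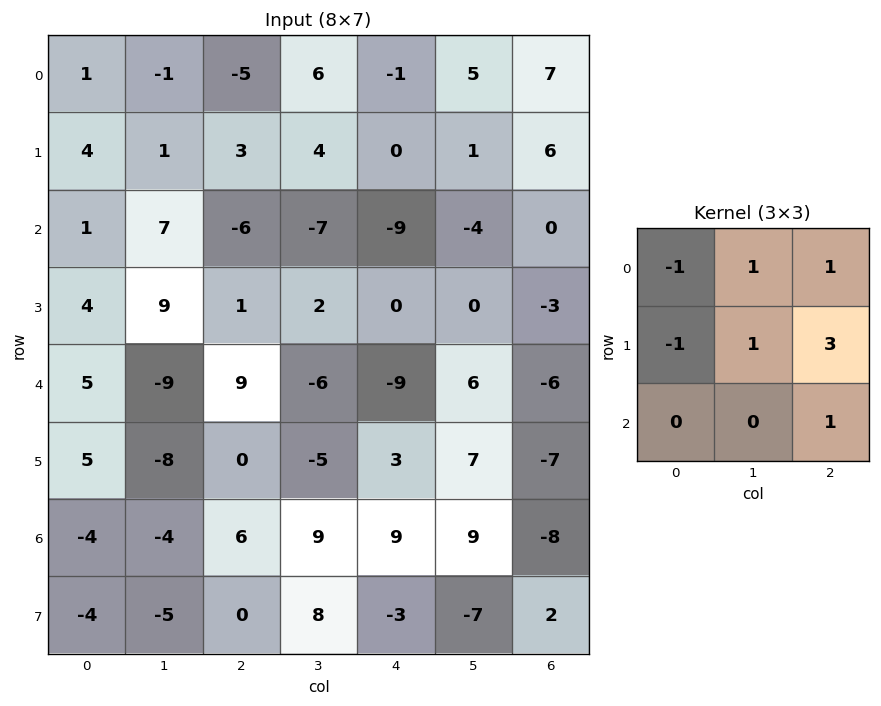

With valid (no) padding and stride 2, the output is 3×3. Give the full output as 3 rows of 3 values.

-7 2 32
17 -18 -10
-12 -11 -16

Output[0,0]: The receptive field on the input at this output position is [1 -1 -5 / 4 1 3 / 1 7 -6]. Elementwise product with the kernel and sum: 1·-1 + -1·1 + -5·1 + 4·-1 + 1·1 + 3·3 + -6·1.
Output[0,1]: The receptive field on the input at this output position is [-5 6 -1 / 3 4 0 / -6 -7 -9]. Elementwise product with the kernel and sum: -5·-1 + 6·1 + -1·1 + 3·-1 + 4·1 + 0·3 + -9·1.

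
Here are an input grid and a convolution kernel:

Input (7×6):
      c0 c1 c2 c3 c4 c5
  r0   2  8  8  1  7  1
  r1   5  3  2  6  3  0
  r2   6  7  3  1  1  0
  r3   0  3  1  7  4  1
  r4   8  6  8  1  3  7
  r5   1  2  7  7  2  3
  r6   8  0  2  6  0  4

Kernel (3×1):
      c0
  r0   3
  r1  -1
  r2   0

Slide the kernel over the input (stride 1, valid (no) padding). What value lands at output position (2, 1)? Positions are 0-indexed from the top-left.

The receptive field on the input at this output position is [7 / 3 / 6]. Elementwise product with the kernel and sum: 7·3 + 3·-1.

18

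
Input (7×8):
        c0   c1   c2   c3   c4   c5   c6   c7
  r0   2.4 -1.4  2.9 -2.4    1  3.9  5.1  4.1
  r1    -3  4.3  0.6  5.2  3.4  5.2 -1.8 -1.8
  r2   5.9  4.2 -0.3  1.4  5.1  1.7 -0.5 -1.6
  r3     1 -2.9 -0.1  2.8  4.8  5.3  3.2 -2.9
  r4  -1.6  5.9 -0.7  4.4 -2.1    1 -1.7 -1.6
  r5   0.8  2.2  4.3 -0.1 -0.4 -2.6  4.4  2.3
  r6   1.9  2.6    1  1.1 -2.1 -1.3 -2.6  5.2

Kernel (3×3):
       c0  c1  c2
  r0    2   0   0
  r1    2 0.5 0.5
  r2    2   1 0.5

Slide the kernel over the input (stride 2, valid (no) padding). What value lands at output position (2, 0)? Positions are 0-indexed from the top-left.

8.55

The receptive field on the input at this output position is [-1.6 5.9 -0.7 / 0.8 2.2 4.3 / 1.9 2.6 1]. Elementwise product with the kernel and sum: -1.6·2 + 0.8·2 + 2.2·0.5 + 4.3·0.5 + 1.9·2 + 2.6·1 + 1·0.5.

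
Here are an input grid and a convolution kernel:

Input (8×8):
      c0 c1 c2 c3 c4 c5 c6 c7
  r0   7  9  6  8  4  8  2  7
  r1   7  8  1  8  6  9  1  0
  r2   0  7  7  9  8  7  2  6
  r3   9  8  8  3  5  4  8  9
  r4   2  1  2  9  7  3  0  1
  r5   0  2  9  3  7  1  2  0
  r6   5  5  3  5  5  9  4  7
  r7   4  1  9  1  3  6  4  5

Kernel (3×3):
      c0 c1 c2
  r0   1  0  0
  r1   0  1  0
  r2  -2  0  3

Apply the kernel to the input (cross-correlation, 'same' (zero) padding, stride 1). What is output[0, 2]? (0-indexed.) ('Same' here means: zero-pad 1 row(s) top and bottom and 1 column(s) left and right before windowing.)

The receptive field on the zero-padded input at this output position is [0 0 0 / 9 6 8 / 8 1 8]. Elementwise product with the kernel and sum: 0·1 + 6·1 + 8·-2 + 8·3.

14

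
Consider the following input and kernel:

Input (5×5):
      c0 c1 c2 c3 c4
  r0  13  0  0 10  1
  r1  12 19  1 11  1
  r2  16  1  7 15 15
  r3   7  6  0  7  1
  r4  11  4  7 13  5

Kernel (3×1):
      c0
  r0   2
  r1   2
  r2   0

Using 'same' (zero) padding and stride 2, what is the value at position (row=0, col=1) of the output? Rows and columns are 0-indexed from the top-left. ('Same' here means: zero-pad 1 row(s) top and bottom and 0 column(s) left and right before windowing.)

0

The receptive field on the zero-padded input at this output position is [0 / 0 / 1]. Elementwise product with the kernel and sum: 0·2 + 0·2.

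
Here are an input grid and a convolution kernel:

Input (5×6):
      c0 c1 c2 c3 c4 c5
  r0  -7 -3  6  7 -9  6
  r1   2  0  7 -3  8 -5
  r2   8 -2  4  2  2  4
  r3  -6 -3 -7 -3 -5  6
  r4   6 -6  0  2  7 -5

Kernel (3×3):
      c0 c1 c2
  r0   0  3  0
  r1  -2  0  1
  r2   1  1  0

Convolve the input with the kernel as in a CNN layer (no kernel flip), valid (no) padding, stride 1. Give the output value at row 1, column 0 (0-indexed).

-21

The receptive field on the input at this output position is [2 0 7 / 8 -2 4 / -6 -3 -7]. Elementwise product with the kernel and sum: 0·3 + 8·-2 + 4·1 + -6·1 + -3·1.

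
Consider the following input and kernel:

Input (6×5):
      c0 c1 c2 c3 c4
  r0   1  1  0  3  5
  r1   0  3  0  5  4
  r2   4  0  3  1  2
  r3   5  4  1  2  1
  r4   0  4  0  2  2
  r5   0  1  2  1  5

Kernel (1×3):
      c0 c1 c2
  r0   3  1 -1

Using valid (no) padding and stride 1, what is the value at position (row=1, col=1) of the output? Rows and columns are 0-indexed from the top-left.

4

The receptive field on the input at this output position is [3 0 5]. Elementwise product with the kernel and sum: 3·3 + 0·1 + 5·-1.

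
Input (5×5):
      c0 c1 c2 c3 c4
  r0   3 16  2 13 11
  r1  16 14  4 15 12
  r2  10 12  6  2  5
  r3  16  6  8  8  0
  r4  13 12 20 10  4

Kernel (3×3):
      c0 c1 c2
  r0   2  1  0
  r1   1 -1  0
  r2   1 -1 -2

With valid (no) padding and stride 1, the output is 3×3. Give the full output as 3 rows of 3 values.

Output[0,0]: The receptive field on the input at this output position is [3 16 2 / 16 14 4 / 10 12 6]. Elementwise product with the kernel and sum: 3·2 + 16·1 + 16·1 + 14·-1 + 10·1 + 12·-1 + 6·-2.
Output[0,1]: The receptive field on the input at this output position is [16 2 13 / 14 4 15 / 12 6 2]. Elementwise product with the kernel and sum: 16·2 + 2·1 + 14·1 + 4·-1 + 12·1 + 6·-1 + 2·-2.

10 46 0
38 20 27
3 0 16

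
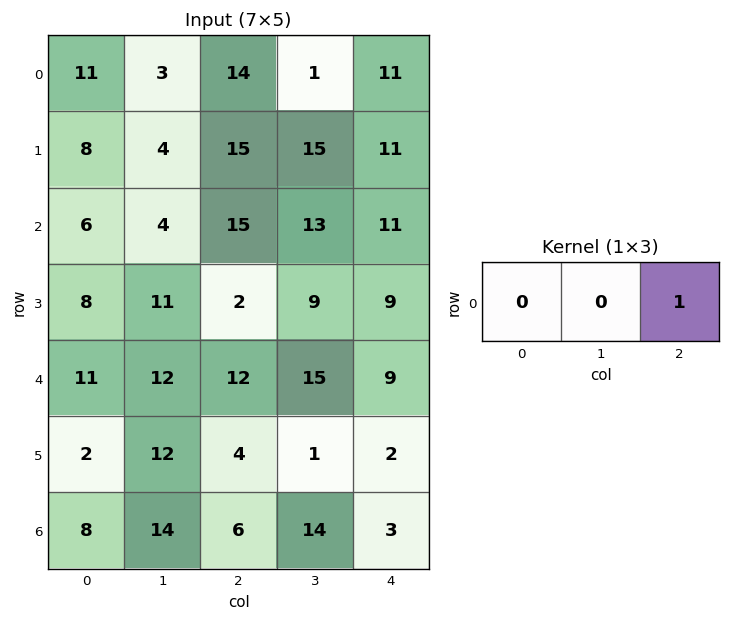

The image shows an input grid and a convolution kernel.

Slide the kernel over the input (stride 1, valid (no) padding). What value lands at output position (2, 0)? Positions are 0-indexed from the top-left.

15

The receptive field on the input at this output position is [6 4 15]. Elementwise product with the kernel and sum: 15·1.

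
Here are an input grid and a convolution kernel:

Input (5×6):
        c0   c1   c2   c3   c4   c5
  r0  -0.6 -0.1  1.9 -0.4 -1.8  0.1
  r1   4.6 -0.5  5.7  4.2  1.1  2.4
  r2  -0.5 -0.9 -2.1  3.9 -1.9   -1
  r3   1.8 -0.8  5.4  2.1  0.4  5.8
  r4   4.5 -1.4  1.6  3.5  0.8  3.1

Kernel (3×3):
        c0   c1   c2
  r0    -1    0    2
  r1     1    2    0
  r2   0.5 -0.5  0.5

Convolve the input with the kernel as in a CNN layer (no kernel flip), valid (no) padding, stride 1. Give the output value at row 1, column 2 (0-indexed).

4.05

The receptive field on the input at this output position is [5.7 4.2 1.1 / -2.1 3.9 -1.9 / 5.4 2.1 0.4]. Elementwise product with the kernel and sum: 5.7·-1 + 1.1·2 + -2.1·1 + 3.9·2 + 5.4·0.5 + 2.1·-0.5 + 0.4·0.5.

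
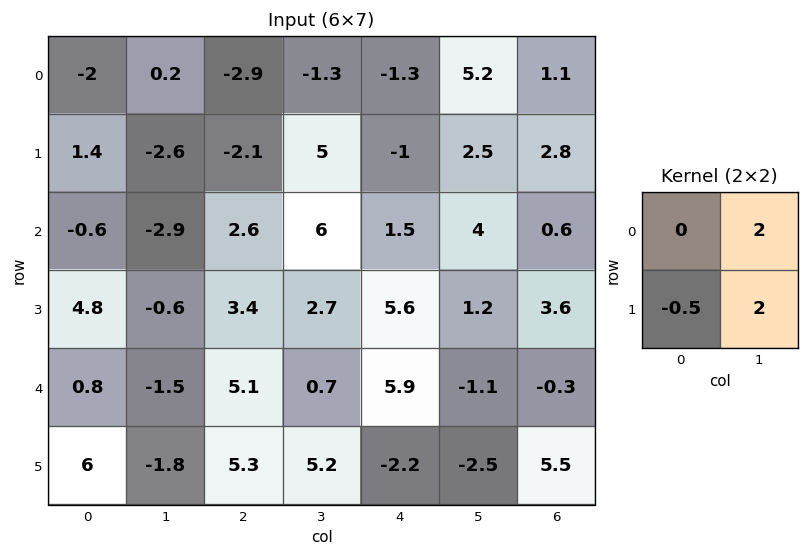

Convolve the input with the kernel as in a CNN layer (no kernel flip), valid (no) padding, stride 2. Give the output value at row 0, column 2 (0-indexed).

15.9

The receptive field on the input at this output position is [-1.3 5.2 / -1 2.5]. Elementwise product with the kernel and sum: 5.2·2 + -1·-0.5 + 2.5·2.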